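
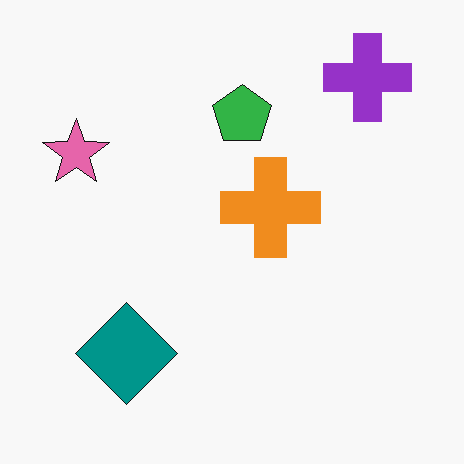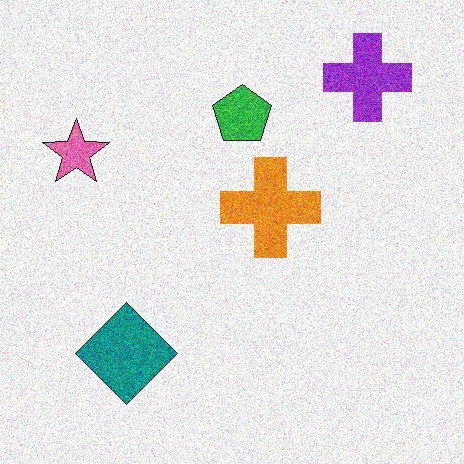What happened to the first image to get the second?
Degraded with strong gaussian noise.

Random speckle covers the whole image, including the flat background.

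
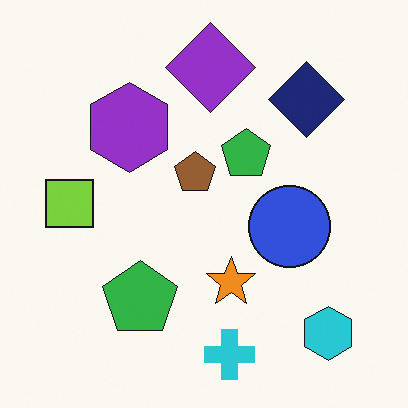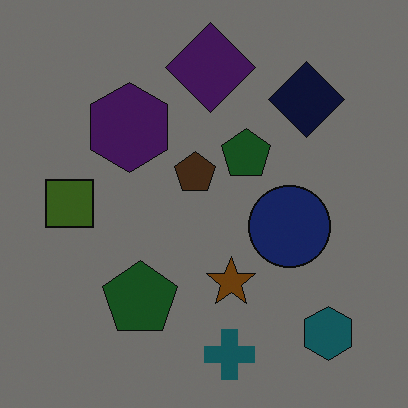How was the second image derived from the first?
This is the original image noticeably darkened.

Every pixel — background and shapes alike — is uniformly darkened.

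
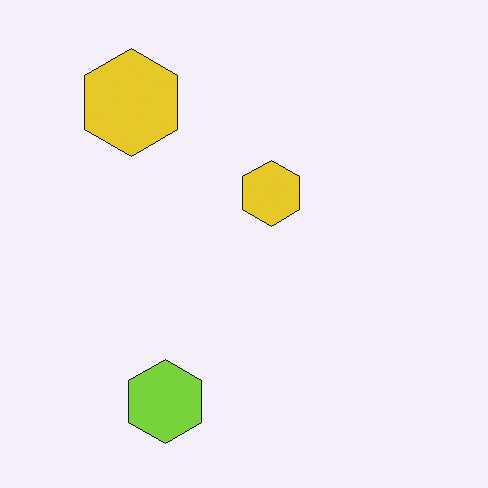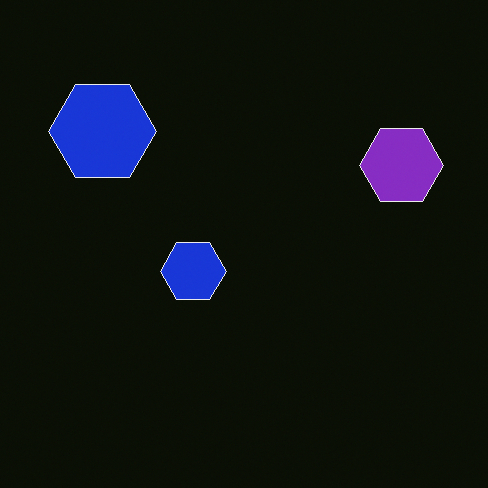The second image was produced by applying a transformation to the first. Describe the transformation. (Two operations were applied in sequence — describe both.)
The transformation is: color-inverted (negative), then transposed (reflected across the top-left ↔ bottom-right diagonal).

The light background has become dark and every shape's color is its complement — a photographic negative. Shapes have swapped their row and column positions — what was in the top-right is now in the bottom-left — a diagonal reflection.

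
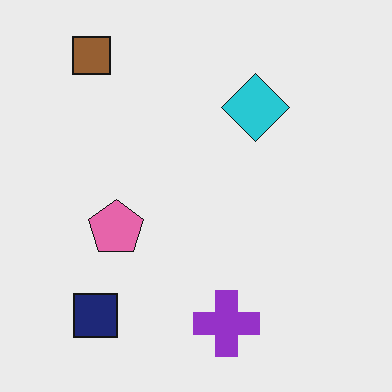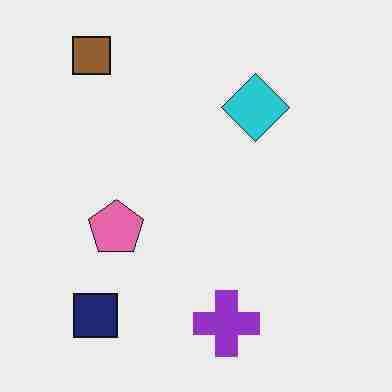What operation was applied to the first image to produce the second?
This is the original image degraded with heavy JPEG compression.

Blocky 8×8 compression artifacts appear around shape edges and the flat background shows ringing — characteristic JPEG degradation.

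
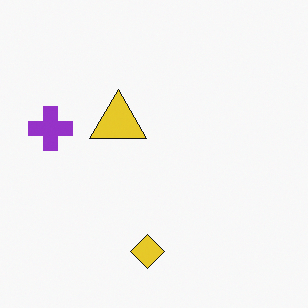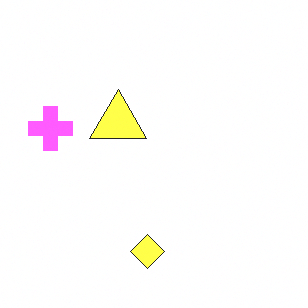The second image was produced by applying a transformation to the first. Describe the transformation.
It was brightened a lot.

Every pixel — background and shapes alike — is uniformly brightened.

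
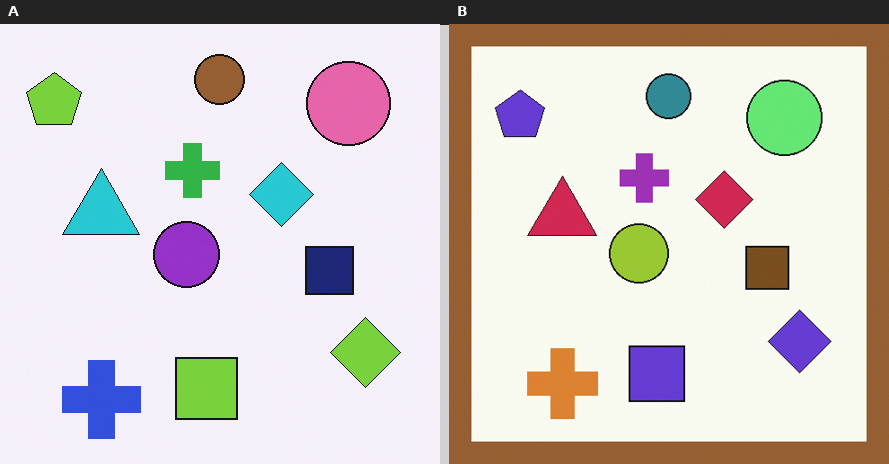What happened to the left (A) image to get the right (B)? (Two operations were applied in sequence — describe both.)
The right (B) image is the left (A) hue-shifted by a large amount, then framed with a brown border.

Every shape's color has rotated by the same amount around the hue wheel — a uniform hue shift. A solid brown frame runs around the edge of the right (B) image, with the content slightly shrunk inside it.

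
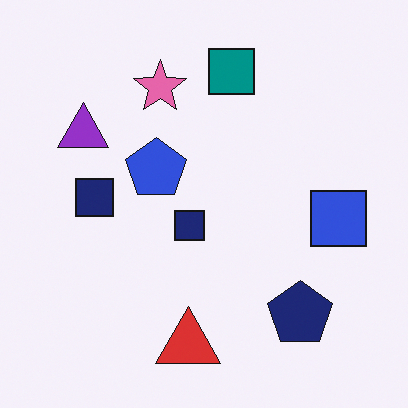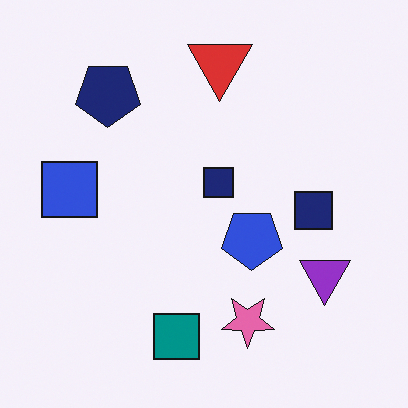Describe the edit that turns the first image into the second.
It was rotated 180°.

The navy pentagon sits in the bottom-right of the first image and the top-left of the second — consistent with a whole-image 180° rotation.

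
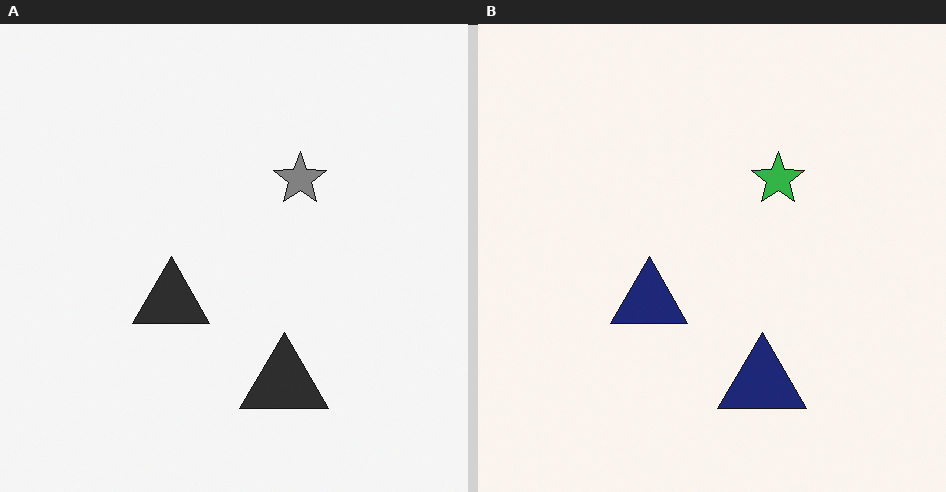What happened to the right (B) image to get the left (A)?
It was converted to grayscale.

All color is removed — every shape is now a shade of grey.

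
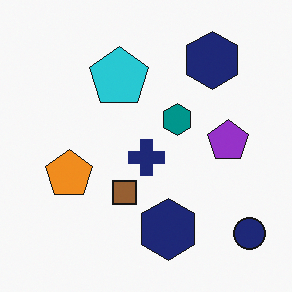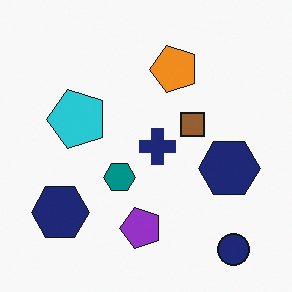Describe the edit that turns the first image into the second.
The transformation is: transposed (reflected across the top-left ↔ bottom-right diagonal).

Shapes have swapped their row and column positions — what was in the top-right is now in the bottom-left — a diagonal reflection.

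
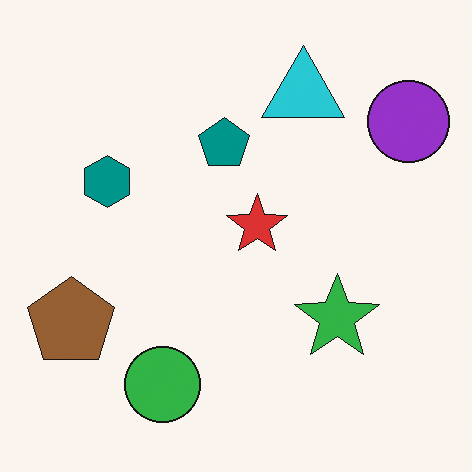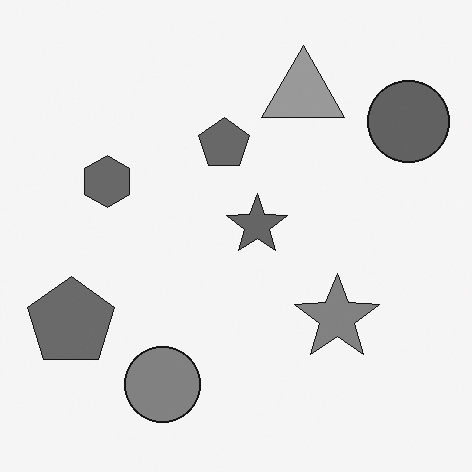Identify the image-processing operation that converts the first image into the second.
It was converted to grayscale.

All color is removed — every shape is now a shade of grey.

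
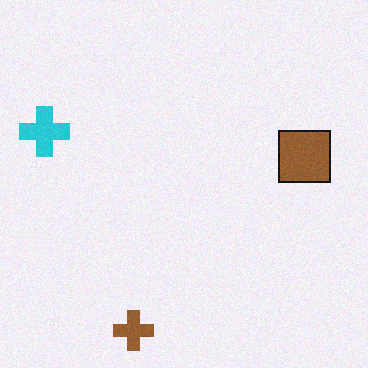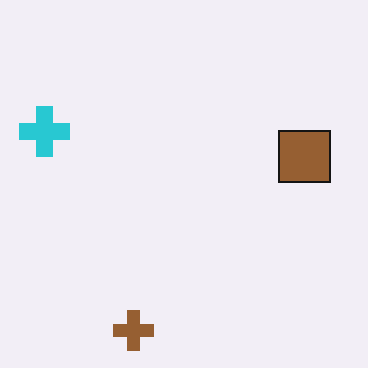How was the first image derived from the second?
The transformation is: degraded with light additive noise.

Random speckle covers the whole image, including the flat background.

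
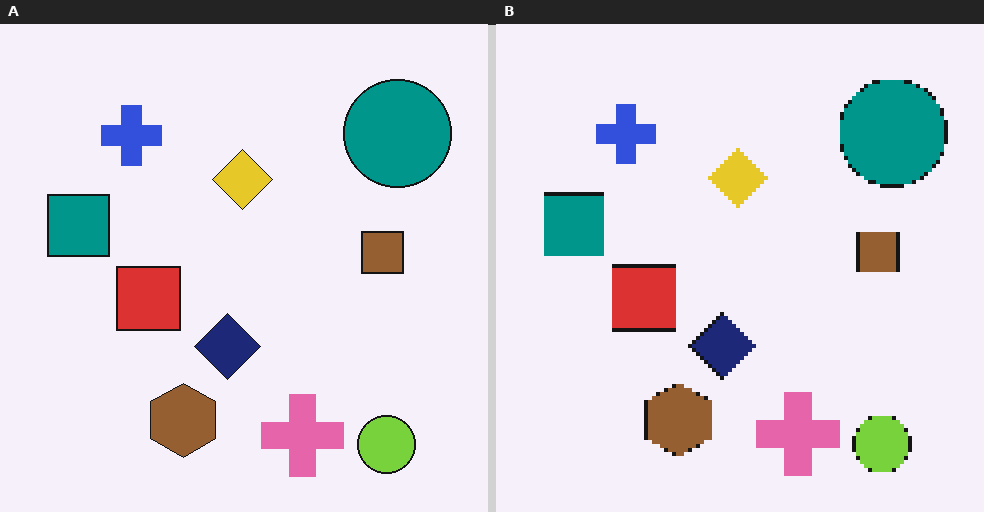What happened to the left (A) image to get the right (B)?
The right (B) image is the left (A) mildly pixelated.

Shapes are reduced to large square blocks; fine edges and outlines are lost — a downscale-then-upscale (mosaic) effect.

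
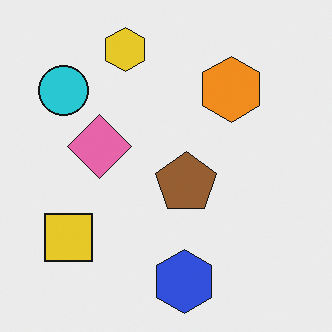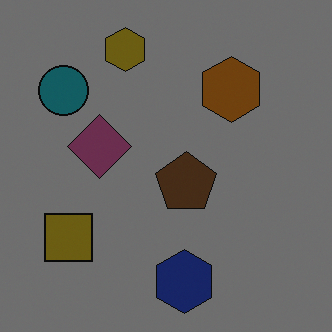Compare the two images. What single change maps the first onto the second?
It was substantially darkened.

Every pixel — background and shapes alike — is uniformly darkened.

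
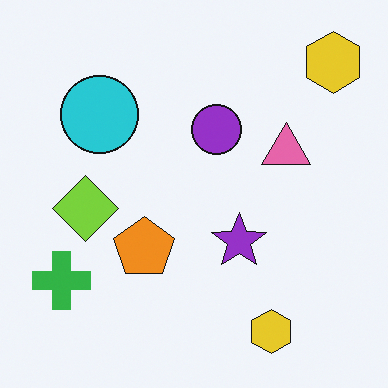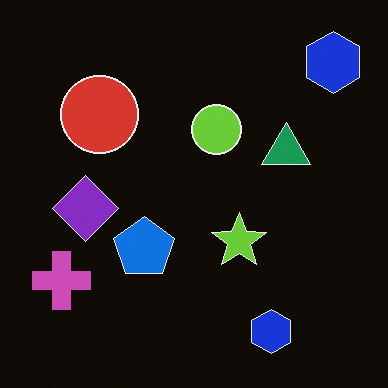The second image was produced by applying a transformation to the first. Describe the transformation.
It was color-inverted (negative).

The light background has become dark and every shape's color is its complement — a photographic negative.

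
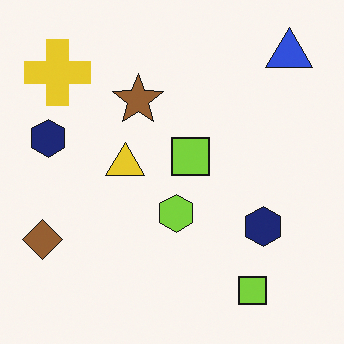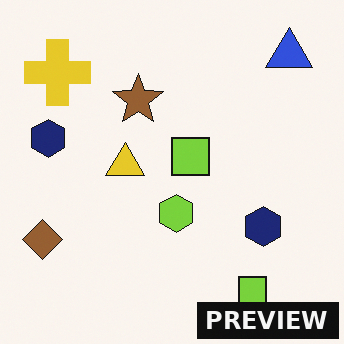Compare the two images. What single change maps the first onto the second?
The image was watermarked with the text "PREVIEW" in the lower-right corner.

A dark label reading "PREVIEW" appears in the lower-right corner.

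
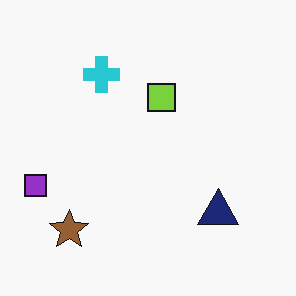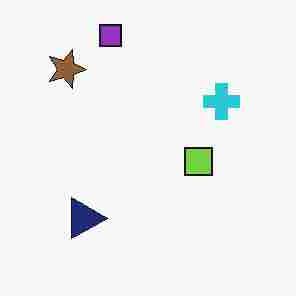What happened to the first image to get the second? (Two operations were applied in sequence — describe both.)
The transformation is: degraded with heavy JPEG compression, then rotated 90° clockwise.

Blocky 8×8 compression artifacts appear around shape edges and the flat background shows ringing — characteristic JPEG degradation. The purple square sits in the left of the first image and the top of the second — consistent with a whole-image 90° clockwise rotation.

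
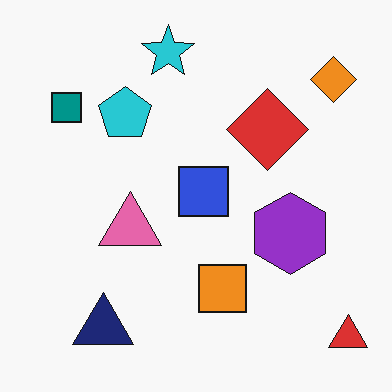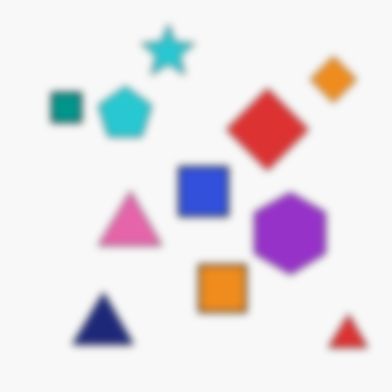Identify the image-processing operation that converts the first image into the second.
Moderately blurred.

Shape edges and outlines are uniformly softened across the whole image.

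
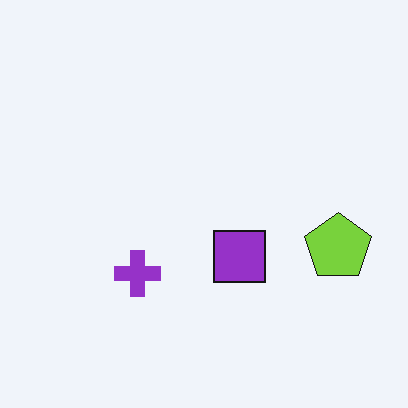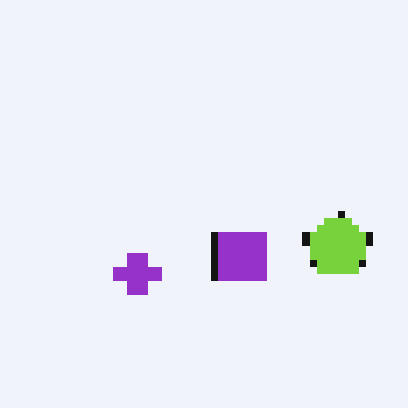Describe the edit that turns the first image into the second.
The second image is the first moderately pixelated.

Shapes are reduced to large square blocks; fine edges and outlines are lost — a downscale-then-upscale (mosaic) effect.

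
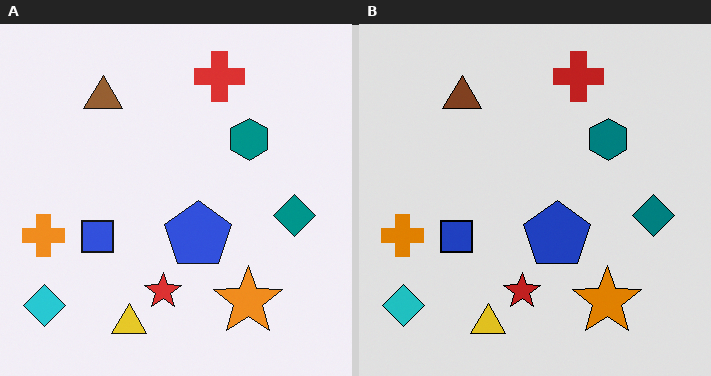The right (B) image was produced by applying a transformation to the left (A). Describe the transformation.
It was moderately posterized.

Each flat color has snapped to a coarser quantized level — most visibly, the near-white background has dropped to a flat grey.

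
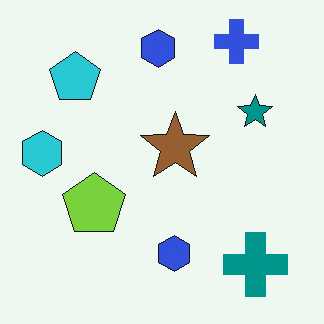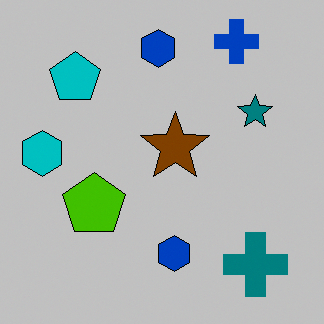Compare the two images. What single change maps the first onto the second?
The second image is the first heavily posterized to just a handful of flat colors.

Each flat color has snapped to a coarser quantized level — most visibly, the near-white background has dropped to a flat grey.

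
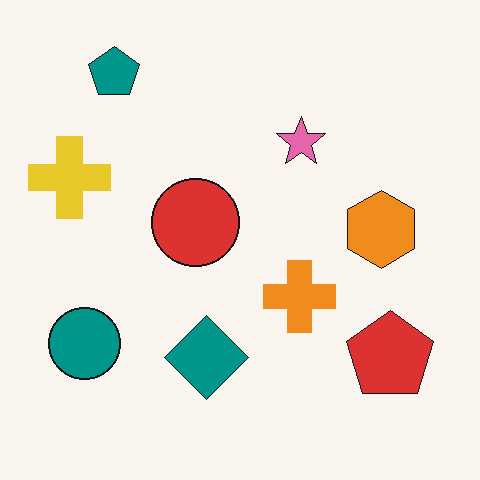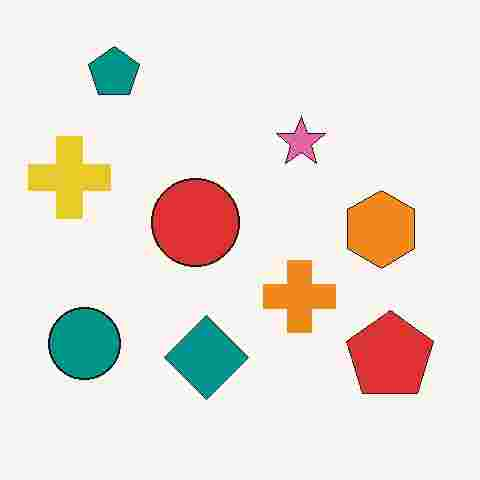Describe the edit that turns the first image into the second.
The second image is the first heavily JPEG-compressed with obvious blocking artifacts.

Blocky 8×8 compression artifacts appear around shape edges and the flat background shows ringing — characteristic JPEG degradation.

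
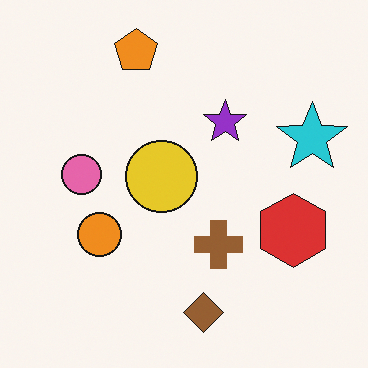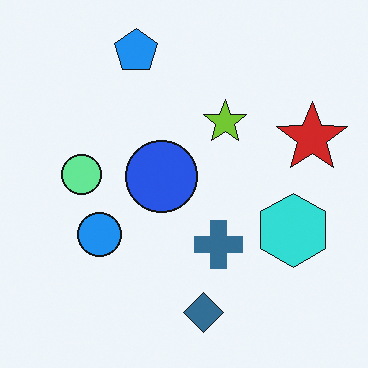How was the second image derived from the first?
The transformation is: hue-shifted through roughly half the color wheel.

Every shape's color has rotated by the same amount around the hue wheel — a uniform hue shift.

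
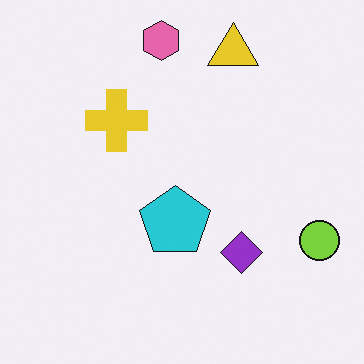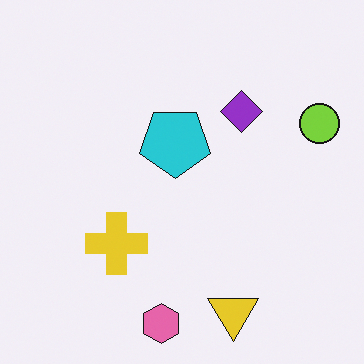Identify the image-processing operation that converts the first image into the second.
The image was flipped vertically (top ↔ bottom).

The pink hexagon is in the top of the first image and the bottom of the second — shapes on opposite sides of the horizontal midline have swapped in a mirror flip.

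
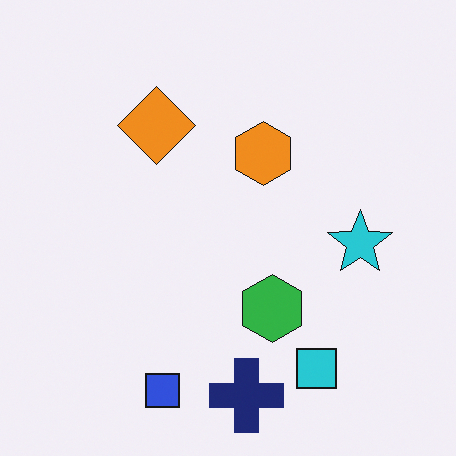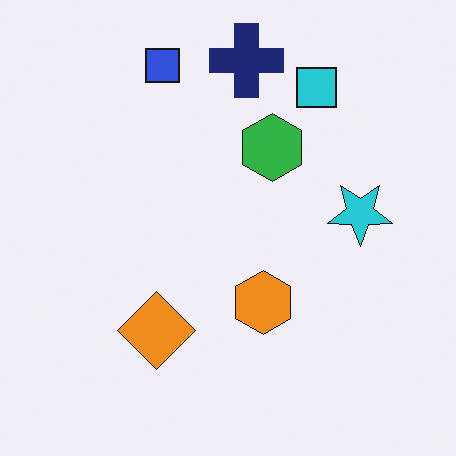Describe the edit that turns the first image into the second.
This is the original image flipped vertically (top ↔ bottom).

The navy cross is in the bottom of the first image and the top of the second — shapes on opposite sides of the horizontal midline have swapped in a mirror flip.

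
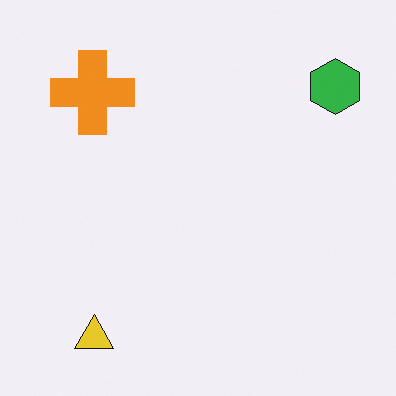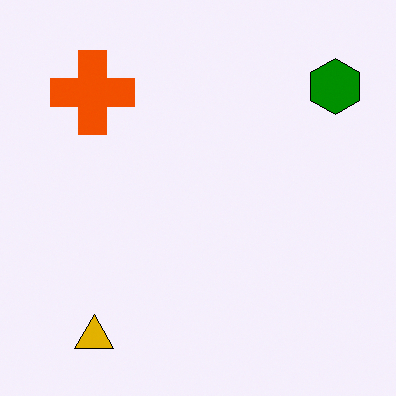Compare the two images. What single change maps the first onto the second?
The image was boosted in contrast.

Tones are pushed away from mid-grey across the whole image — a global contrast change.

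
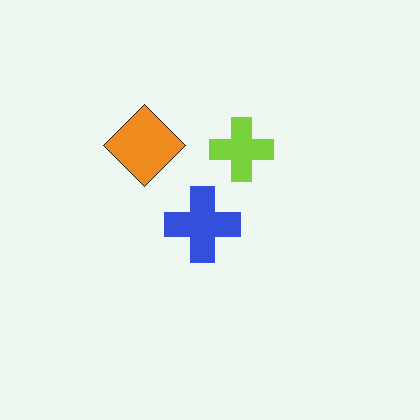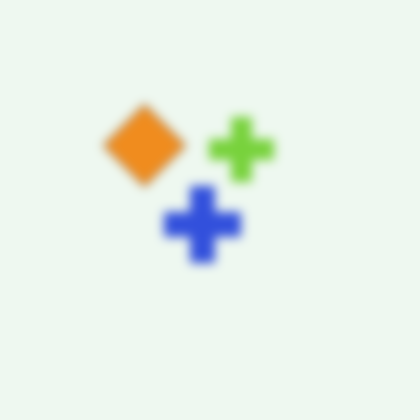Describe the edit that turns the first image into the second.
The image was strongly gaussian-blurred.

Shape edges and outlines are uniformly softened across the whole image.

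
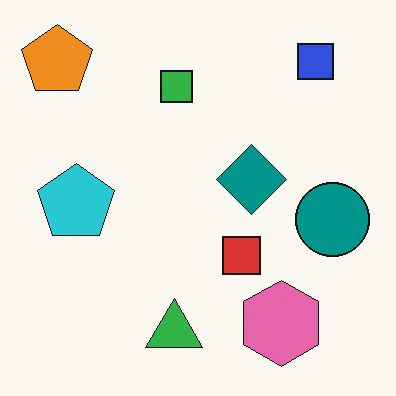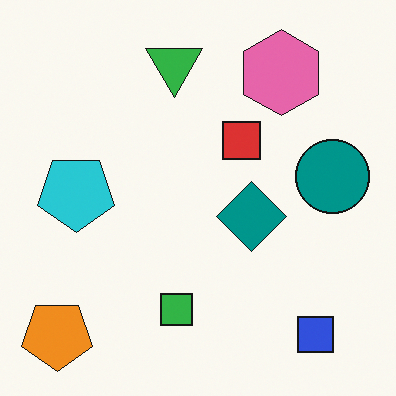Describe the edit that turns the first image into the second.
This is the original image flipped vertically (top ↔ bottom).

The orange pentagon is in the top-left of the first image and the bottom-left of the second — shapes on opposite sides of the horizontal midline have swapped in a mirror flip.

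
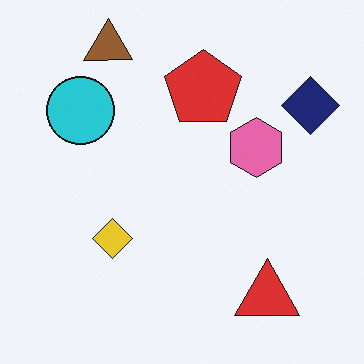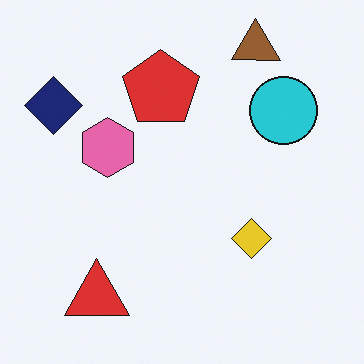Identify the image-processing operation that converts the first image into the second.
The image was flipped horizontally (left ↔ right).

The navy diamond is in the top-right of the first image and the top-left of the second — shapes on opposite sides of the vertical midline have swapped in a mirror flip.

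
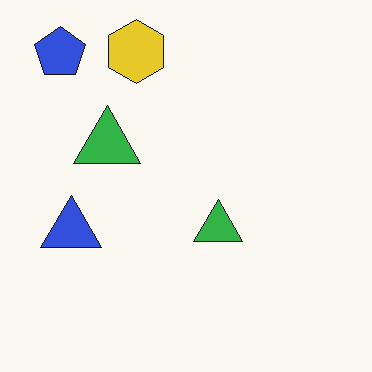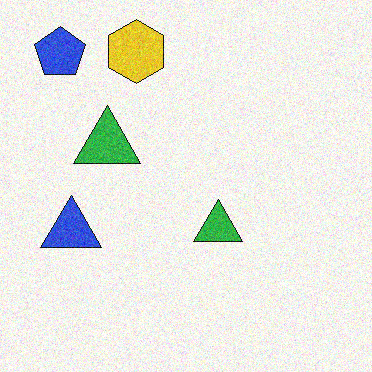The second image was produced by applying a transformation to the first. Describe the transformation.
The transformation is: degraded with moderate additive noise.

Random speckle covers the whole image, including the flat background.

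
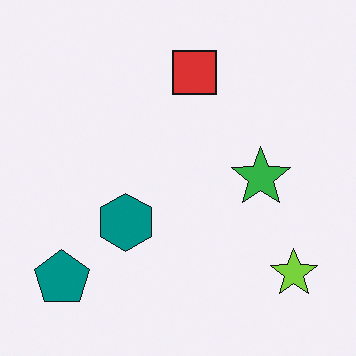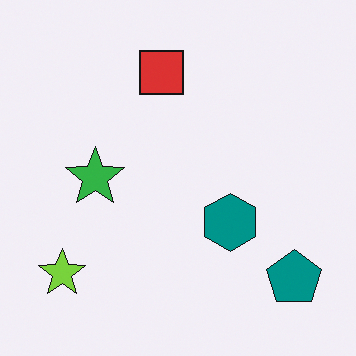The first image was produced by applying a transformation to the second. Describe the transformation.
The first image is the second flipped horizontally (left ↔ right).

The teal pentagon is in the bottom-right of the second image and the bottom-left of the first — shapes on opposite sides of the vertical midline have swapped in a mirror flip.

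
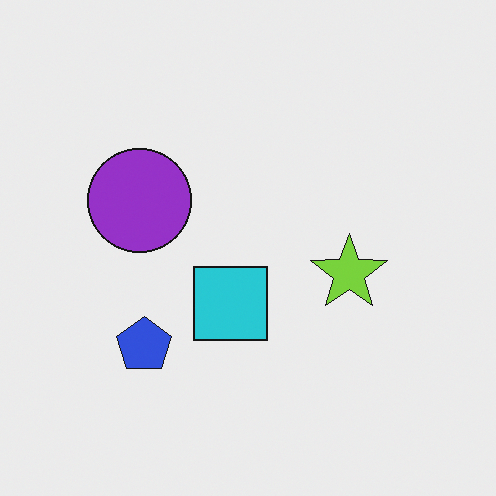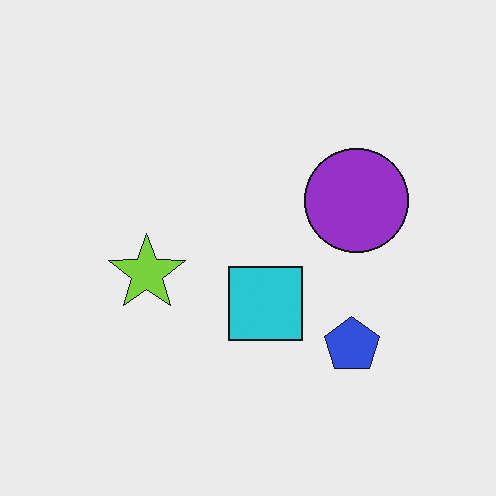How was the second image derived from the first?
The image was flipped horizontally (left ↔ right).

The purple circle is in the left of the first image and the right of the second — shapes on opposite sides of the vertical midline have swapped in a mirror flip.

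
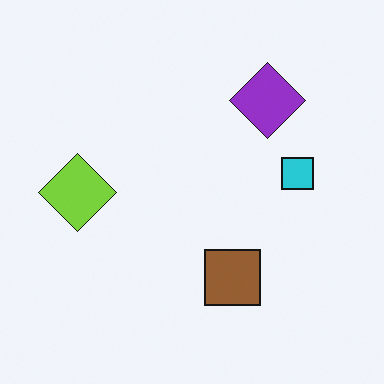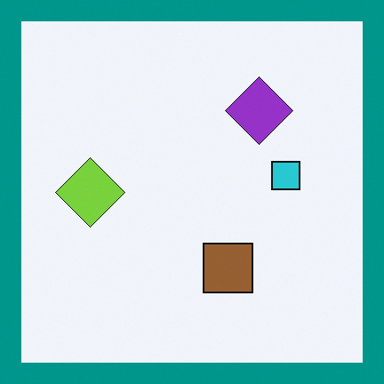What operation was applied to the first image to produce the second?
The second image is the first framed with a teal border.

A solid teal frame runs around the edge of the second image, with the content slightly shrunk inside it.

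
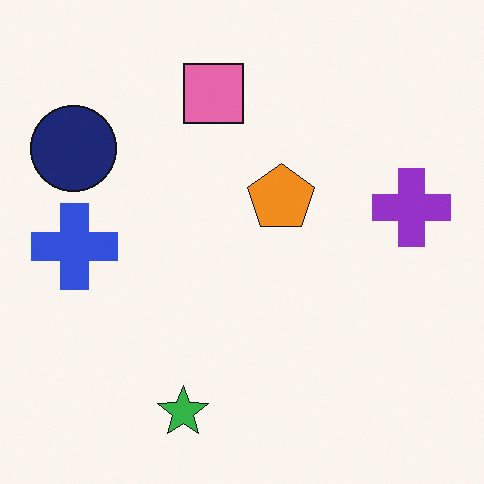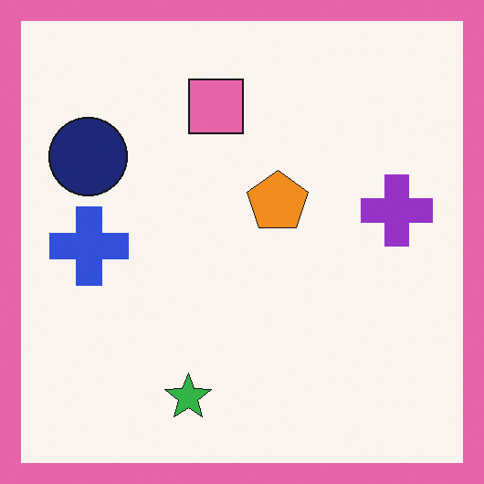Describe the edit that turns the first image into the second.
The second image is the first framed with a pink border.

A solid pink frame runs around the edge of the second image, with the content slightly shrunk inside it.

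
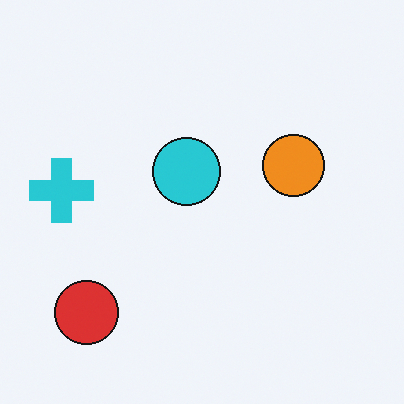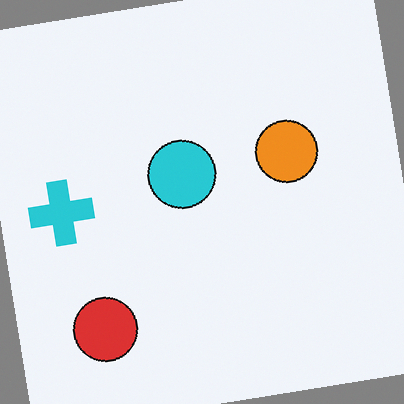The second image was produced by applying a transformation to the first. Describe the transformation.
Rotated counter-clockwise by a few degrees.

Every shape is tilted by the same angle and the image corners show triangular fill wedges — a whole-image rotation by a non-right angle.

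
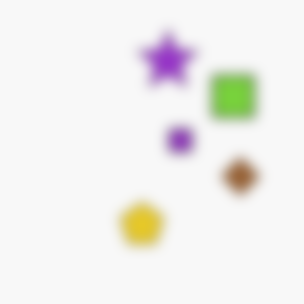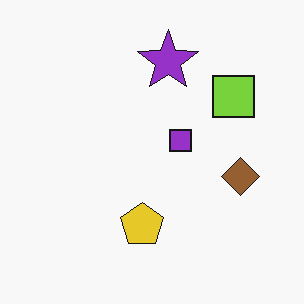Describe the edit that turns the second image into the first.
The image was heavily blurred.

Shape edges and outlines are uniformly softened across the whole image.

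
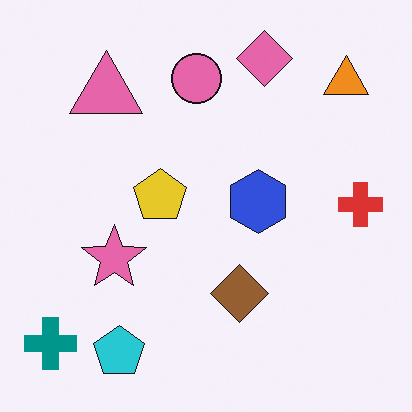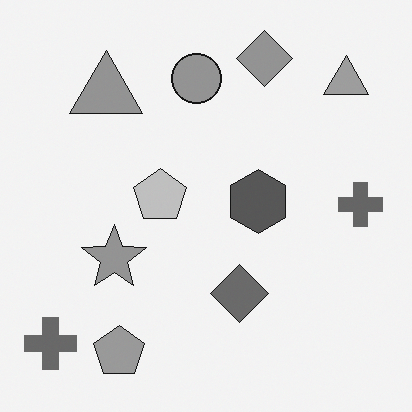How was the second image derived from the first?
The transformation is: converted to grayscale.

All color is removed — every shape is now a shade of grey.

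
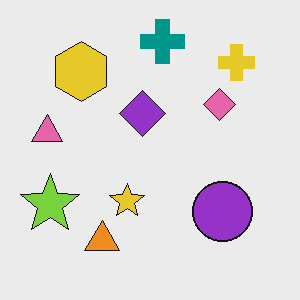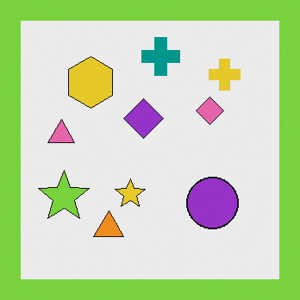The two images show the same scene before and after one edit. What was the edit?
The second image is the first framed with a lime border.

A solid lime frame runs around the edge of the second image, with the content slightly shrunk inside it.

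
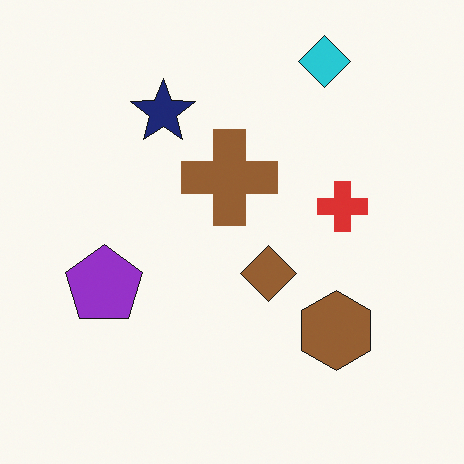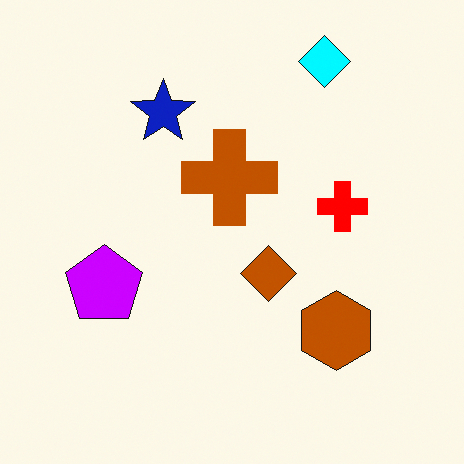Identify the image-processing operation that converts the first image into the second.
The image was heavily oversaturated.

All colors are more vivid — a global saturation change.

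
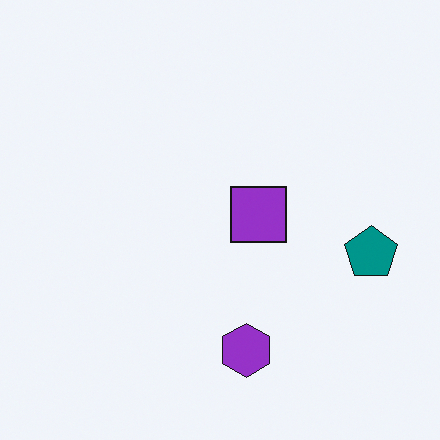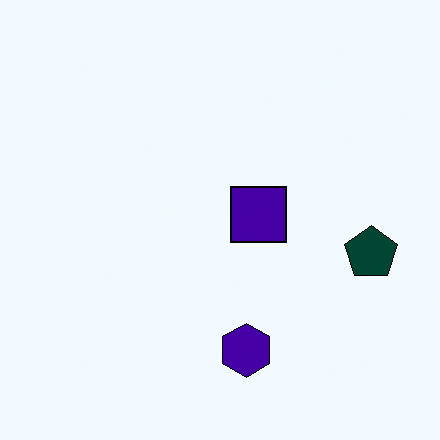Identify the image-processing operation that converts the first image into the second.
The transformation is: given much higher contrast.

Tones are pushed away from mid-grey across the whole image — a global contrast change.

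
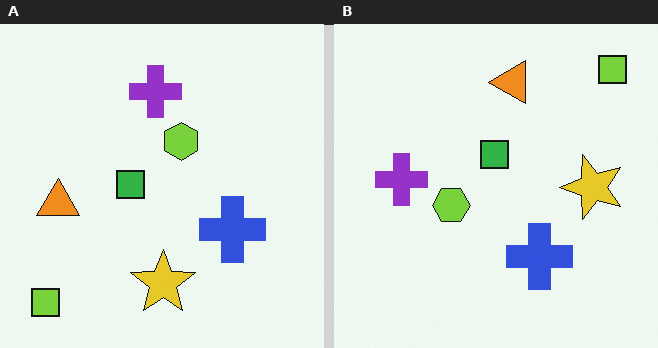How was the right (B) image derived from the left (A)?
Transposed (reflected across the top-left ↔ bottom-right diagonal).

Shapes have swapped their row and column positions — what was in the top-right is now in the bottom-left — a diagonal reflection.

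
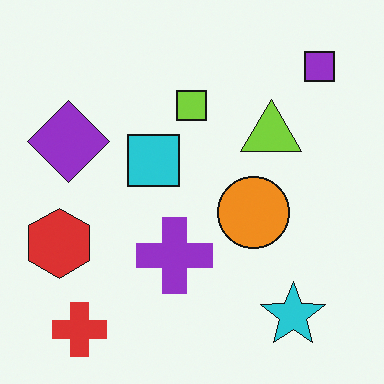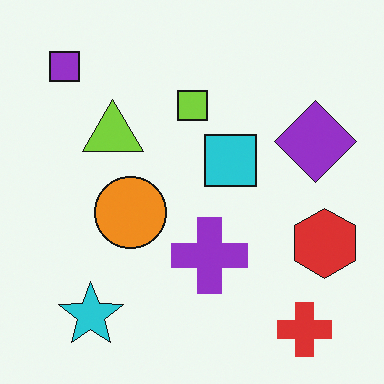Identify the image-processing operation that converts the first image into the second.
This is the original image flipped horizontally (left ↔ right).

The red hexagon is in the left of the first image and the right of the second — shapes on opposite sides of the vertical midline have swapped in a mirror flip.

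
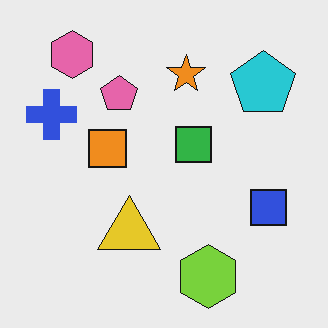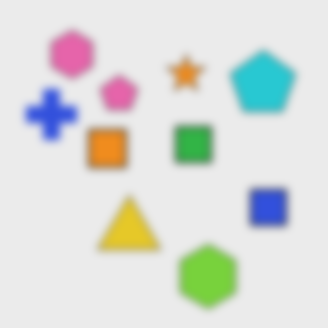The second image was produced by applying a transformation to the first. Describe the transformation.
This is the original image moderately blurred.

Shape edges and outlines are uniformly softened across the whole image.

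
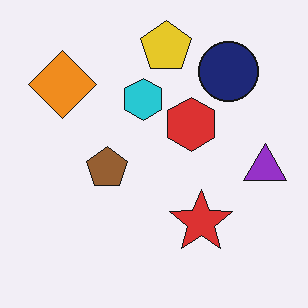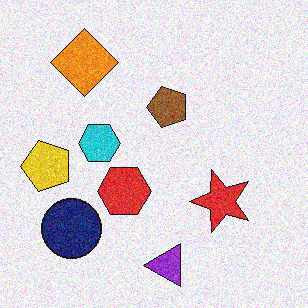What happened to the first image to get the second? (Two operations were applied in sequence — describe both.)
The image was transposed (reflected across the top-left ↔ bottom-right diagonal), then degraded with moderate additive noise.

Shapes have swapped their row and column positions — what was in the top-right is now in the bottom-left — a diagonal reflection. Random speckle covers the whole image, including the flat background.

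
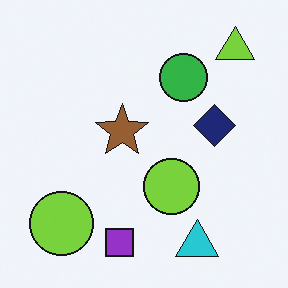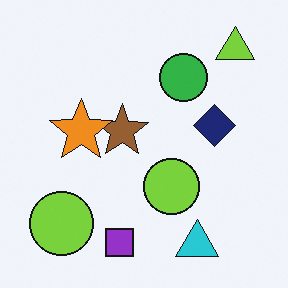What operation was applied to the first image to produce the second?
The image was overlaid with an additional orange star.

An orange star appears in the second image that is absent from the first.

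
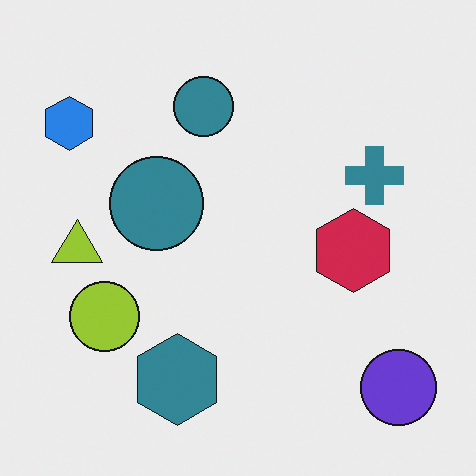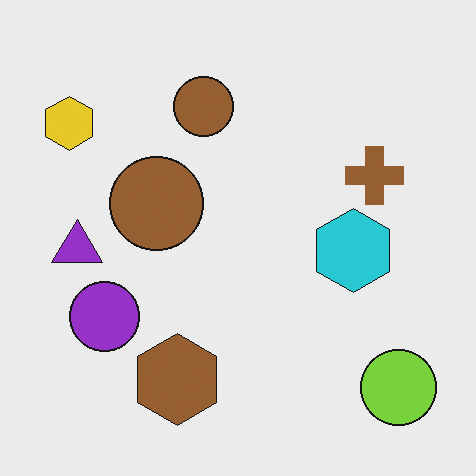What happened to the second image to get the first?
The image was hue-shifted by a large amount.

Every shape's color has rotated by the same amount around the hue wheel — a uniform hue shift.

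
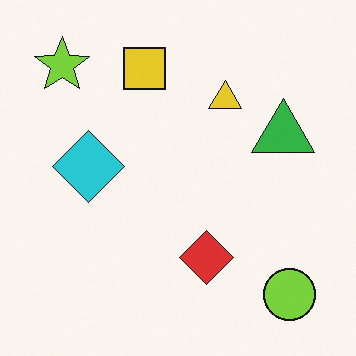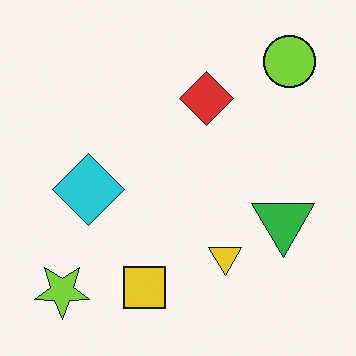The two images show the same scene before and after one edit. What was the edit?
The transformation is: flipped vertically (top ↔ bottom).

The lime circle is in the bottom-right of the first image and the top-right of the second — shapes on opposite sides of the horizontal midline have swapped in a mirror flip.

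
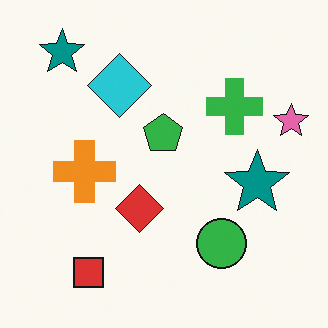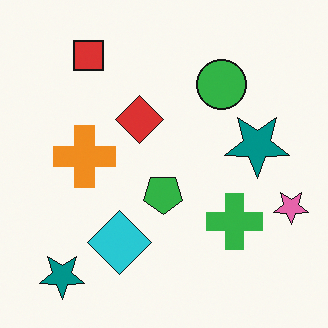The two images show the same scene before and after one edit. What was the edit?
The second image is the first flipped vertically (top ↔ bottom).

The red square is in the bottom-left of the first image and the top-left of the second — shapes on opposite sides of the horizontal midline have swapped in a mirror flip.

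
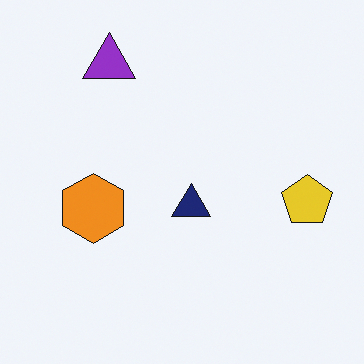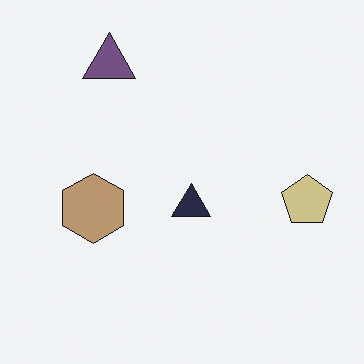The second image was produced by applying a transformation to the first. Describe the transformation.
The transformation is: heavily desaturated.

All colors are more muted and greyish — a global saturation change.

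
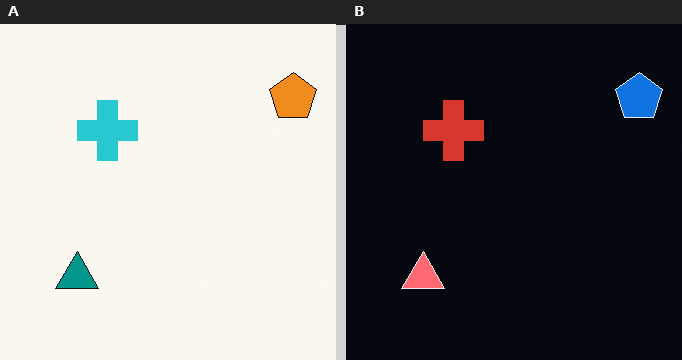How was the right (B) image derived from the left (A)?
Color-inverted (negative).

The light background has become dark and every shape's color is its complement — a photographic negative.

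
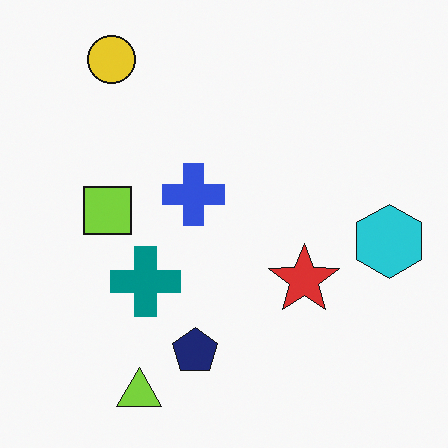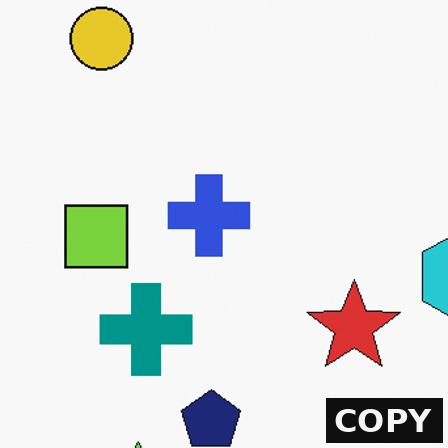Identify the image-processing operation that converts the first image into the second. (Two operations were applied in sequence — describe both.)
The second image is the first cropped slightly and scaled back up, then watermarked with the text "COPY" in the lower-right corner.

The visible shapes are larger and the field of view is narrower; shapes near the original edges may be partly or wholly outside the frame — a crop-and-rescale. A dark label reading "COPY" appears in the lower-right corner.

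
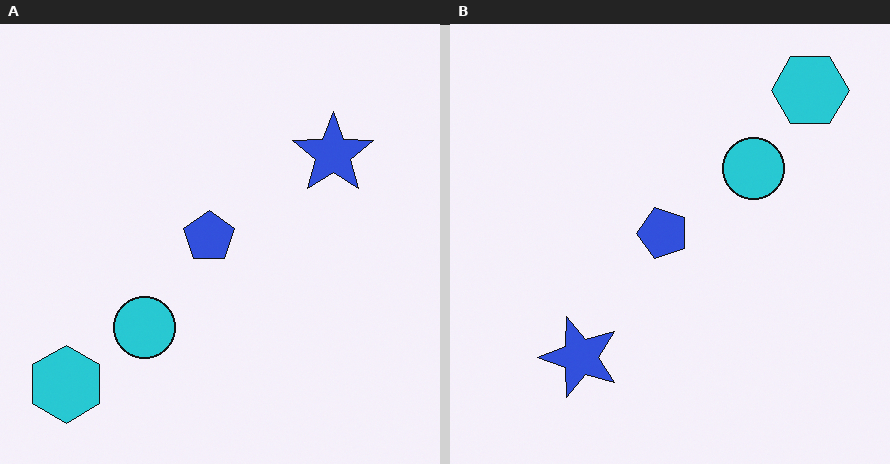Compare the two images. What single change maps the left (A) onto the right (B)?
Transposed (reflected across the top-left ↔ bottom-right diagonal).

Shapes have swapped their row and column positions — what was in the top-right is now in the bottom-left — a diagonal reflection.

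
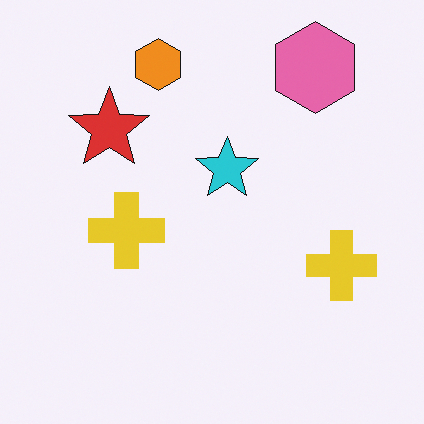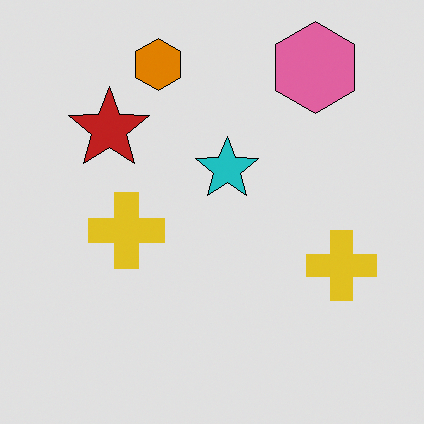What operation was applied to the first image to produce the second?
The transformation is: posterized to a reduced palette.

Each flat color has snapped to a coarser quantized level — most visibly, the near-white background has dropped to a flat grey.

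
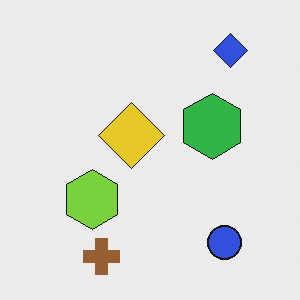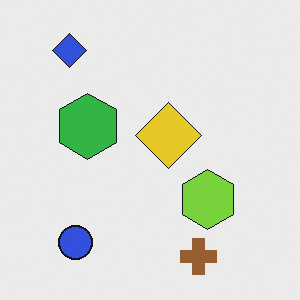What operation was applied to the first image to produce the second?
It was flipped horizontally (left ↔ right).

The blue diamond is in the top-right of the first image and the top-left of the second — shapes on opposite sides of the vertical midline have swapped in a mirror flip.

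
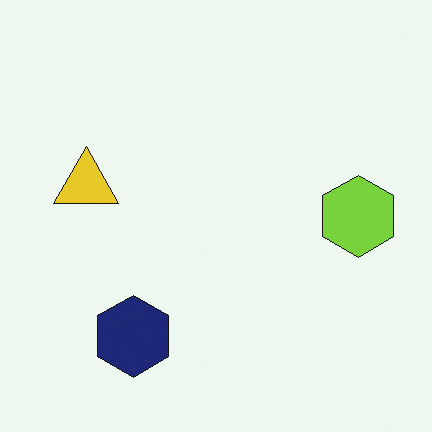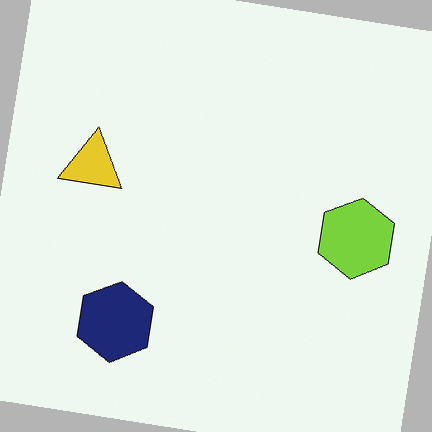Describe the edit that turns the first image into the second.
This is the original image rotated clockwise by a few degrees.

Every shape is tilted by the same angle and the image corners show triangular fill wedges — a whole-image rotation by a non-right angle.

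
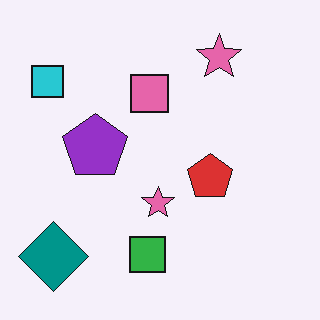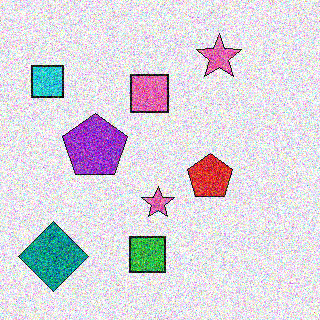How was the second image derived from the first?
The image was degraded with heavy additive noise.

Random speckle covers the whole image, including the flat background.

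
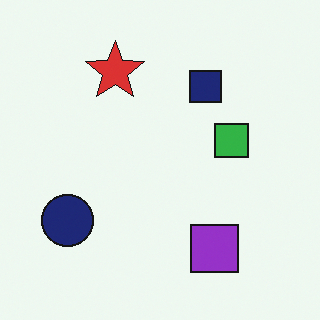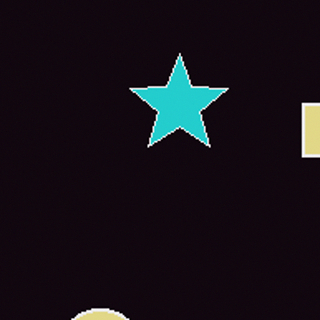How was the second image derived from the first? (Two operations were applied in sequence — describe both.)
The image was color-inverted (negative), then cropped to a noticeably smaller region and rescaled.

The light background has become dark and every shape's color is its complement — a photographic negative. The visible shapes are larger and the field of view is narrower; shapes near the original edges may be partly or wholly outside the frame — a crop-and-rescale.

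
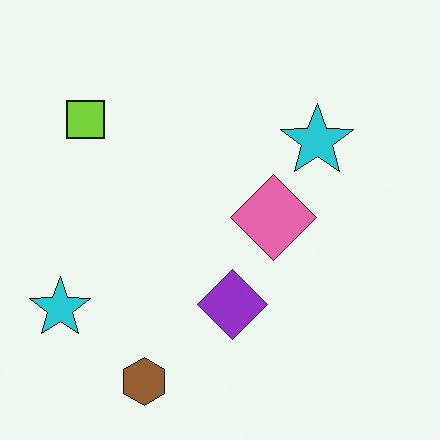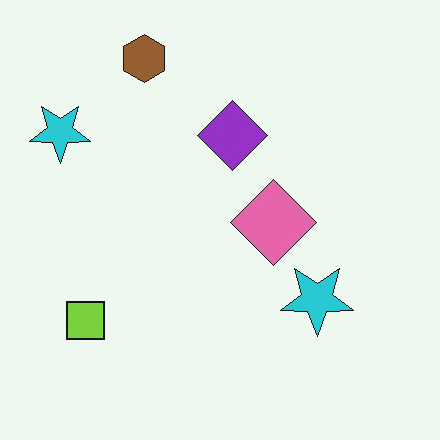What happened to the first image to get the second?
The transformation is: flipped vertically (top ↔ bottom).

The brown hexagon is in the bottom-left of the first image and the top-left of the second — shapes on opposite sides of the horizontal midline have swapped in a mirror flip.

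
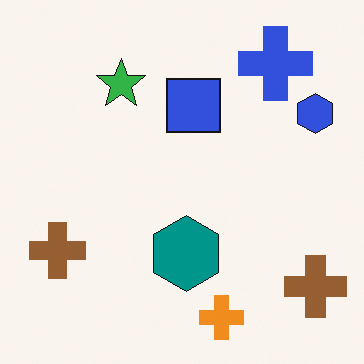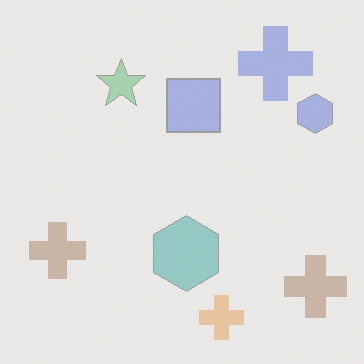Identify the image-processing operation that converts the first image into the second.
It was given much lower contrast.

Tones are pushed toward mid-grey across the whole image — a global contrast change.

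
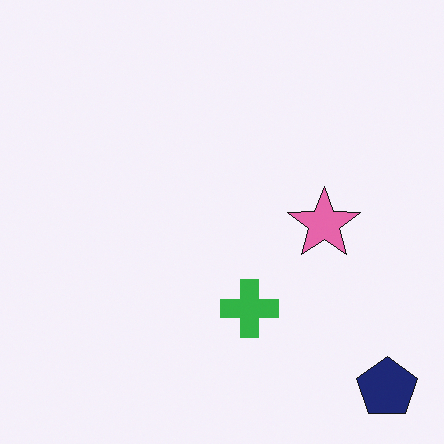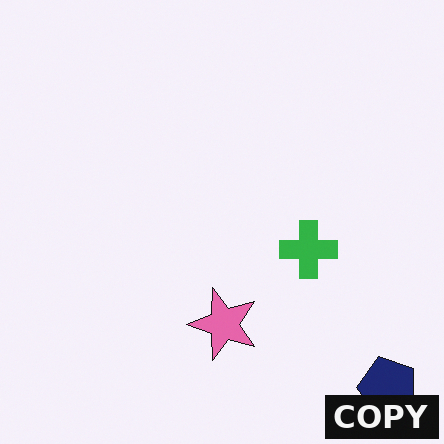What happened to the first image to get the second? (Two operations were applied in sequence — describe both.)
The second image is the first transposed (reflected across the top-left ↔ bottom-right diagonal), then watermarked with the text "COPY" in the lower-right corner.

Shapes have swapped their row and column positions — what was in the top-right is now in the bottom-left — a diagonal reflection. A dark label reading "COPY" appears in the lower-right corner.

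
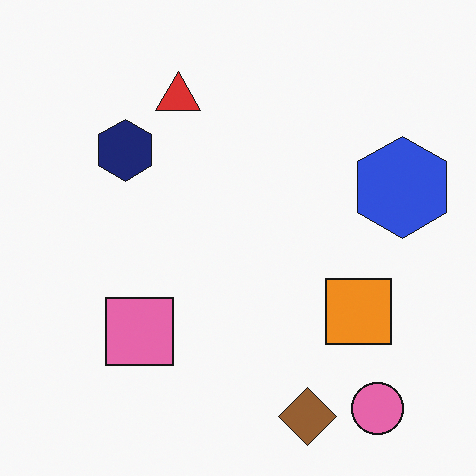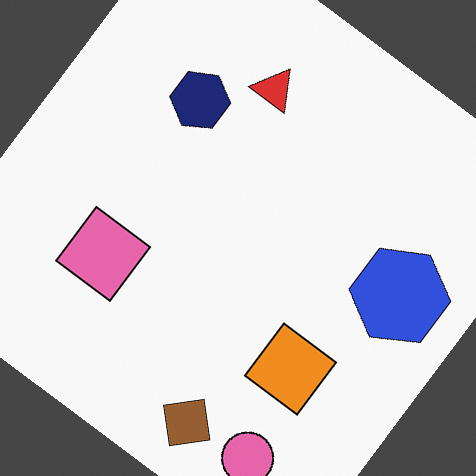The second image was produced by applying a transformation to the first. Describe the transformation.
The image was rotated clockwise by a large amount — several tens of degrees.

Every shape is tilted by the same angle and the image corners show triangular fill wedges — a whole-image rotation by a non-right angle.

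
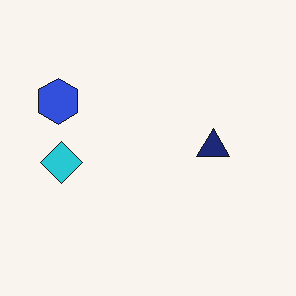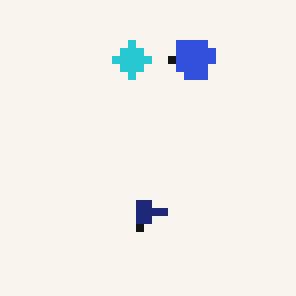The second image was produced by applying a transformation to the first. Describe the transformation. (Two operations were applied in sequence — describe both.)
Rotated 90° clockwise, then moderately pixelated.

The blue hexagon sits in the left of the first image and the top of the second — consistent with a whole-image 90° clockwise rotation. Shapes are reduced to large square blocks; fine edges and outlines are lost — a downscale-then-upscale (mosaic) effect.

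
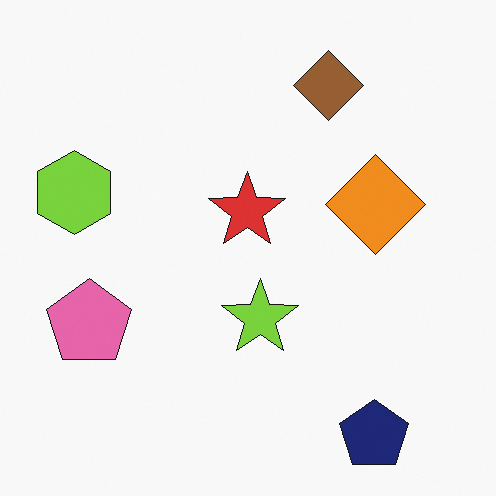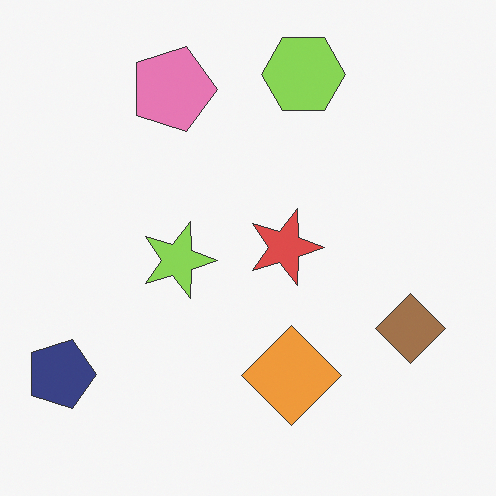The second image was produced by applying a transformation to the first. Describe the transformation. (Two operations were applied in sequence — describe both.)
Given slightly reduced contrast, then rotated 90° clockwise.

Tones are pushed toward mid-grey across the whole image — a global contrast change. The navy pentagon sits in the bottom-right of the first image and the bottom-left of the second — consistent with a whole-image 90° clockwise rotation.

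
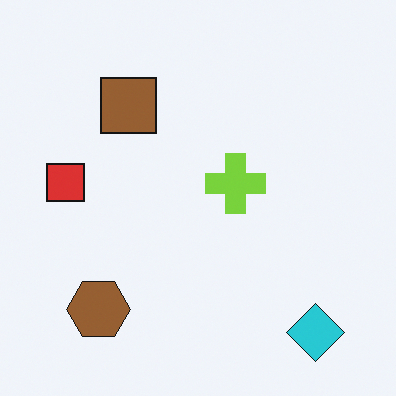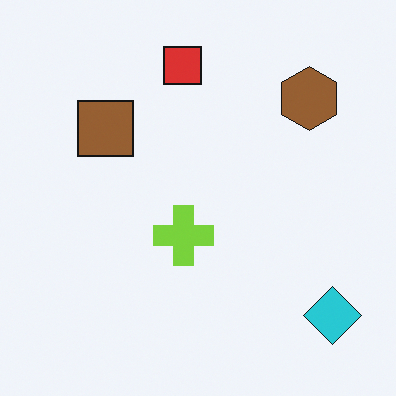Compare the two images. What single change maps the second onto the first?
The image was transposed (reflected across the top-left ↔ bottom-right diagonal).

Shapes have swapped their row and column positions — what was in the top-right is now in the bottom-left — a diagonal reflection.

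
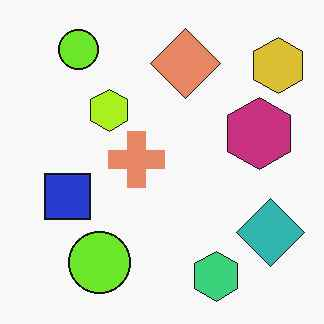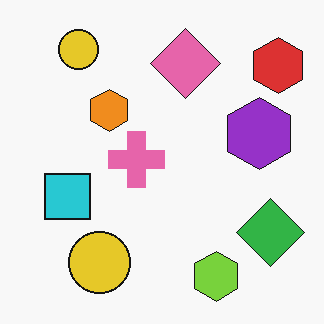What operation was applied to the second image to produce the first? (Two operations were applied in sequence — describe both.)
The transformation is: hue-shifted slightly, then given moderate JPEG compression.

Every shape's color has rotated by the same amount around the hue wheel — a uniform hue shift. Blocky 8×8 compression artifacts appear around shape edges and the flat background shows ringing — characteristic JPEG degradation.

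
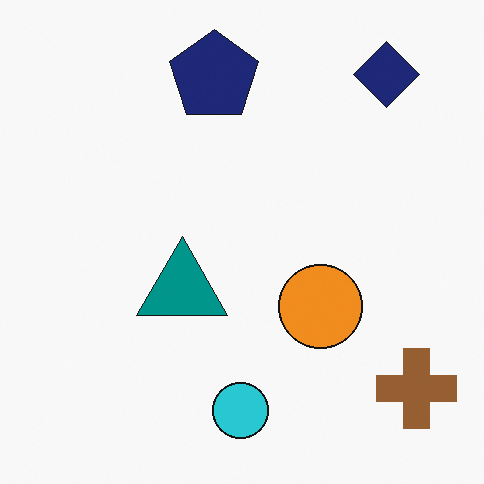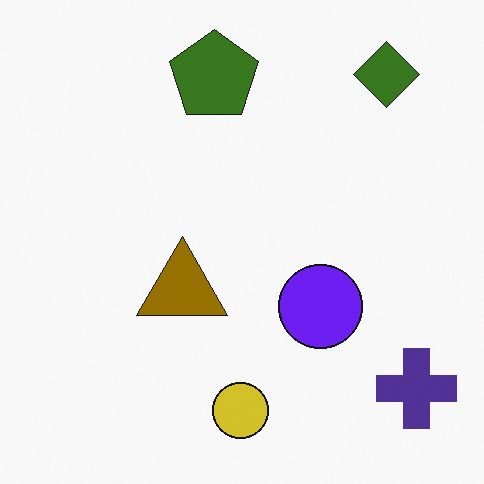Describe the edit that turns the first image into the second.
This is the original image hue-shifted through roughly half the color wheel.

Every shape's color has rotated by the same amount around the hue wheel — a uniform hue shift.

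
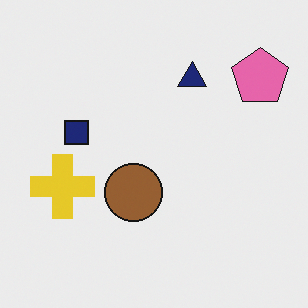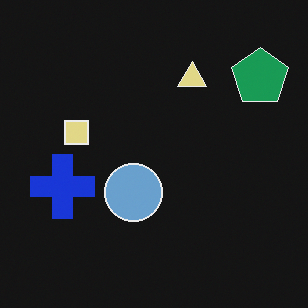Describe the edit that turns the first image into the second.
The second image is the first color-inverted (negative).

The light background has become dark and every shape's color is its complement — a photographic negative.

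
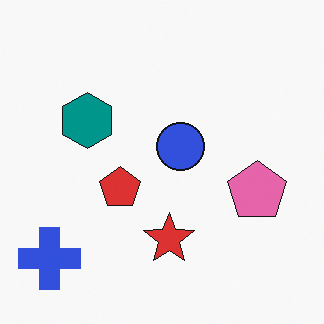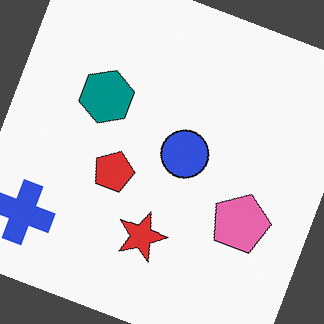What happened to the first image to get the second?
The transformation is: rotated clockwise by a clearly visible amount.

Every shape is tilted by the same angle and the image corners show triangular fill wedges — a whole-image rotation by a non-right angle.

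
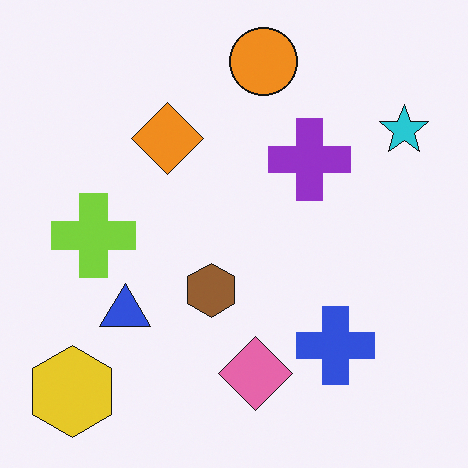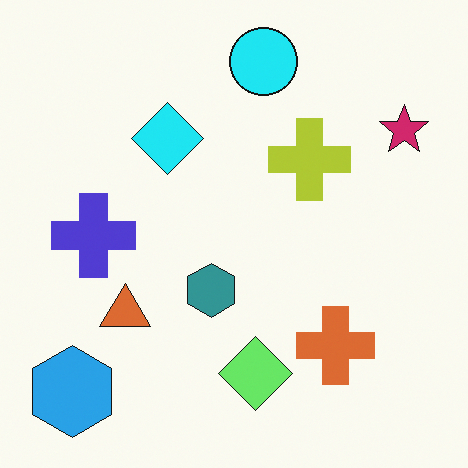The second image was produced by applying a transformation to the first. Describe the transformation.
The transformation is: hue-shifted noticeably.

Every shape's color has rotated by the same amount around the hue wheel — a uniform hue shift.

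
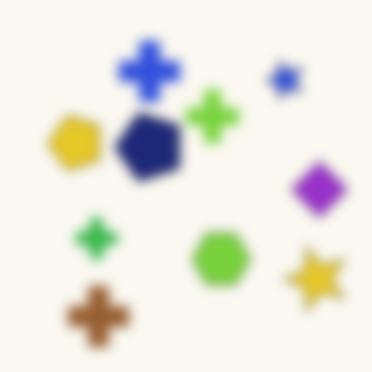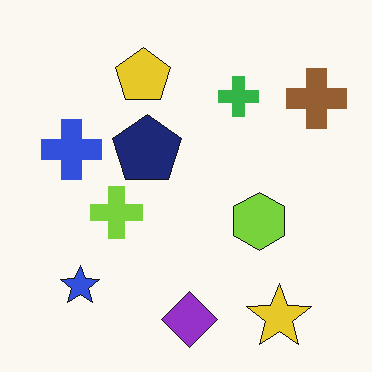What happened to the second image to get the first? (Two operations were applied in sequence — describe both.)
It was transposed (reflected across the top-left ↔ bottom-right diagonal), then strongly gaussian-blurred.

Shapes have swapped their row and column positions — what was in the top-right is now in the bottom-left — a diagonal reflection. Shape edges and outlines are uniformly softened across the whole image.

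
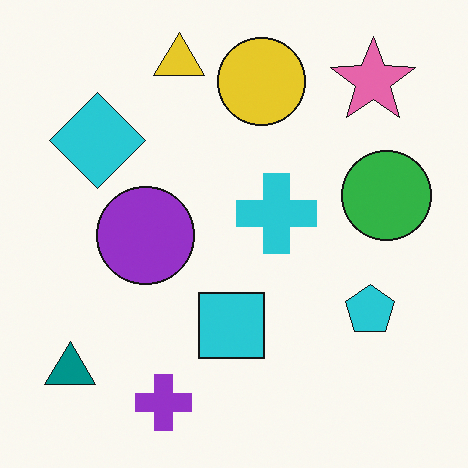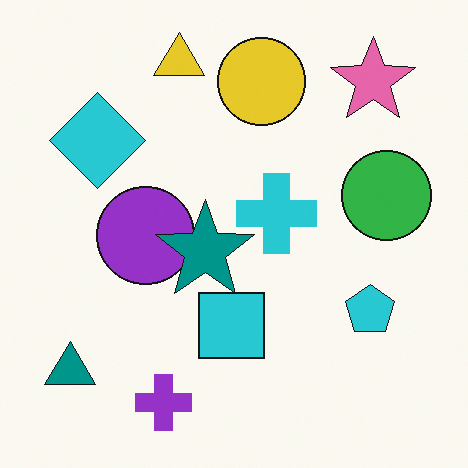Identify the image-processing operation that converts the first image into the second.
This is the original image overlaid with an additional teal star.

A teal star appears in the second image that is absent from the first.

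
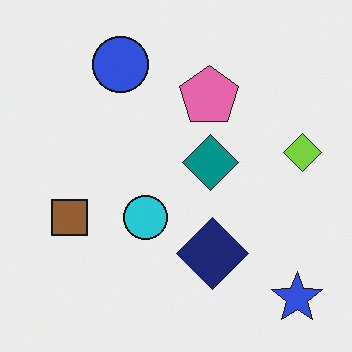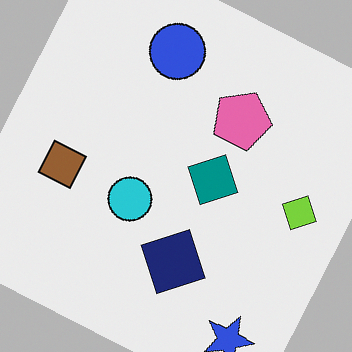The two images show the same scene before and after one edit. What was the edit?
It was rotated clockwise by a moderate amount.

Every shape is tilted by the same angle and the image corners show triangular fill wedges — a whole-image rotation by a non-right angle.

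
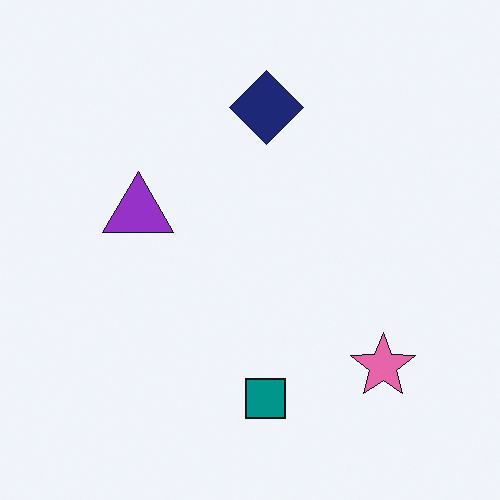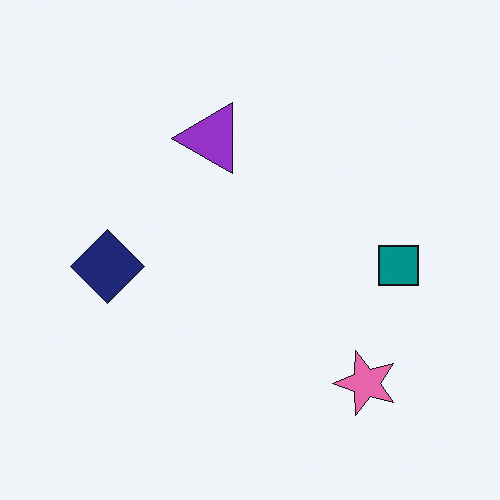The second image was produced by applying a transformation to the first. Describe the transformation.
The second image is the first transposed (reflected across the top-left ↔ bottom-right diagonal).

Shapes have swapped their row and column positions — what was in the top-right is now in the bottom-left — a diagonal reflection.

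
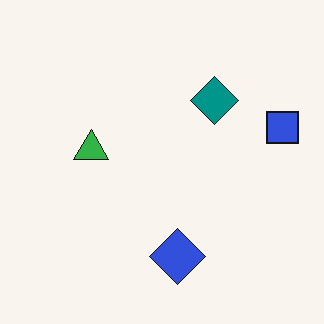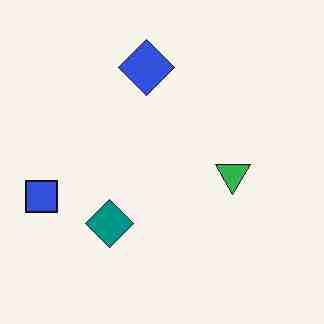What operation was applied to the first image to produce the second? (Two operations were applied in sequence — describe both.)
The transformation is: rotated 180°, then heavily JPEG-compressed with obvious blocking artifacts.

The blue square sits in the right of the first image and the left of the second — consistent with a whole-image 180° rotation. Blocky 8×8 compression artifacts appear around shape edges and the flat background shows ringing — characteristic JPEG degradation.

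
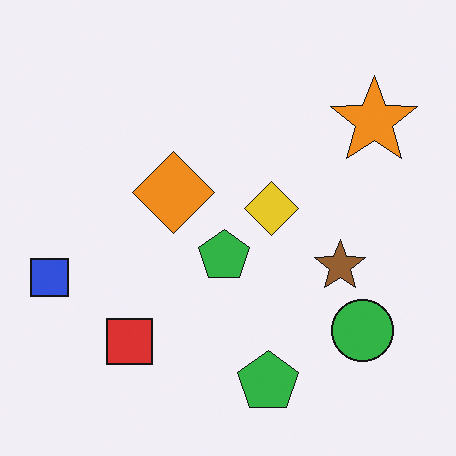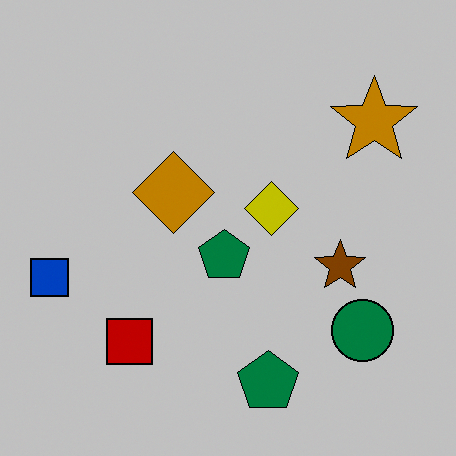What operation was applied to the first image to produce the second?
Aggressively posterized.

Each flat color has snapped to a coarser quantized level — most visibly, the near-white background has dropped to a flat grey.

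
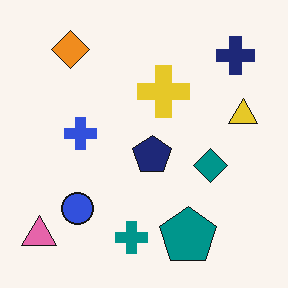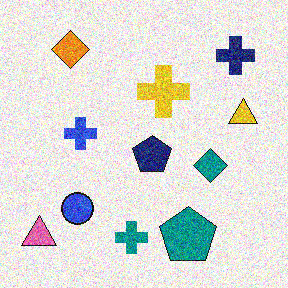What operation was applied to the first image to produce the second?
The image was degraded with heavy additive noise.

Random speckle covers the whole image, including the flat background.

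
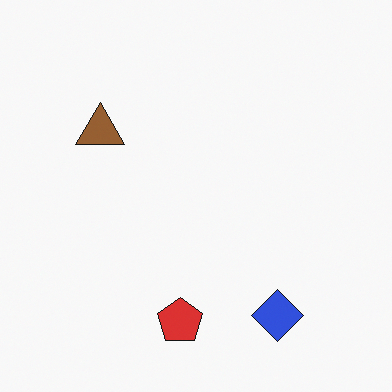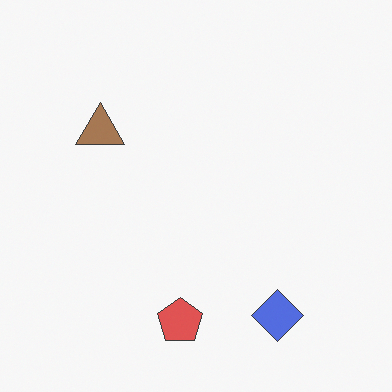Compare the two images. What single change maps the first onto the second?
It was given slightly reduced contrast.

Tones are pushed toward mid-grey across the whole image — a global contrast change.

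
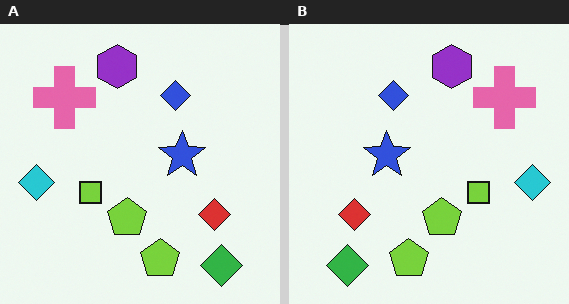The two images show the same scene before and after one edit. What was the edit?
The transformation is: flipped horizontally (left ↔ right).

The cyan diamond is in the left of the left (A) image and the right of the right (B) — shapes on opposite sides of the vertical midline have swapped in a mirror flip.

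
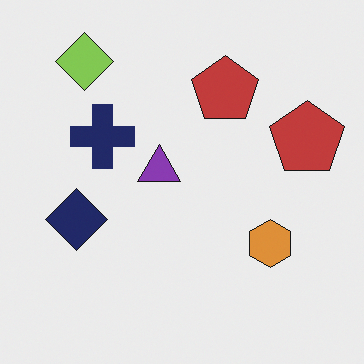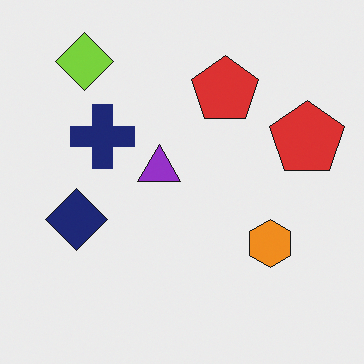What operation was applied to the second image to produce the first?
The image was slightly desaturated.

All colors are more muted and greyish — a global saturation change.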